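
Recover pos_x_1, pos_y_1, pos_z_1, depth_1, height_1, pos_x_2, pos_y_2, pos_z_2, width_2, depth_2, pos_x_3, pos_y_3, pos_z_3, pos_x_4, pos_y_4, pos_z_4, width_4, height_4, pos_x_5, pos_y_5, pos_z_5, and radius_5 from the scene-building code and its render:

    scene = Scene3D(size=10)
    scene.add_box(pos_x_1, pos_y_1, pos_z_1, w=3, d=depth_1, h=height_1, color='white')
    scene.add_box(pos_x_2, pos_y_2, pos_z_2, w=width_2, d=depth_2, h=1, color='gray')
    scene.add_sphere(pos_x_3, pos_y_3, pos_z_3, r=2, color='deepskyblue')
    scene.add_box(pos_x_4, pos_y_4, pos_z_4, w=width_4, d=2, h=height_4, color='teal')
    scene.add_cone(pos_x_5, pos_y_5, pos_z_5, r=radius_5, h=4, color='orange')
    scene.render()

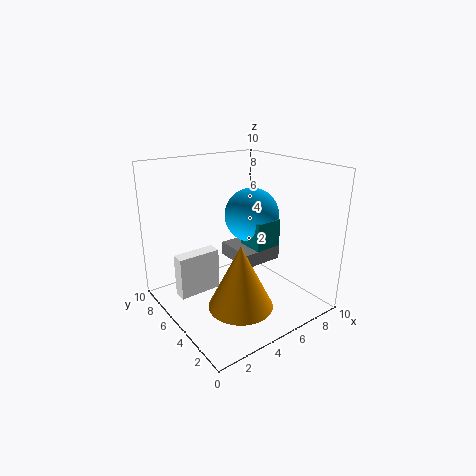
pos_x_1 = 1
pos_y_1 = 6
pos_z_1 = 1
depth_1 = 1
height_1 = 3
pos_x_2 = 5
pos_y_2 = 4
pos_z_2 = 3
width_2 = 3
depth_2 = 3
pos_x_3 = 7
pos_y_3 = 6
pos_z_3 = 6
pos_x_4 = 6
pos_y_4 = 4
pos_z_4 = 4
width_4 = 2
height_4 = 2
pos_x_5 = 3
pos_y_5 = 2
pos_z_5 = 2
radius_5 = 2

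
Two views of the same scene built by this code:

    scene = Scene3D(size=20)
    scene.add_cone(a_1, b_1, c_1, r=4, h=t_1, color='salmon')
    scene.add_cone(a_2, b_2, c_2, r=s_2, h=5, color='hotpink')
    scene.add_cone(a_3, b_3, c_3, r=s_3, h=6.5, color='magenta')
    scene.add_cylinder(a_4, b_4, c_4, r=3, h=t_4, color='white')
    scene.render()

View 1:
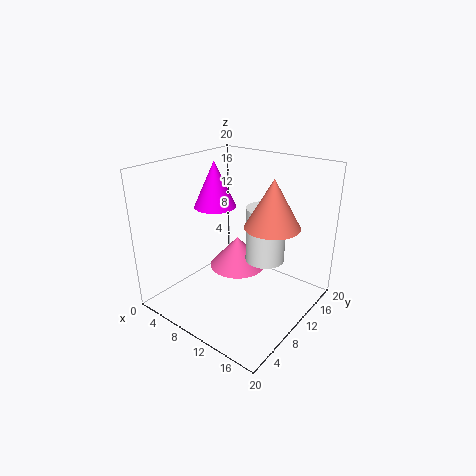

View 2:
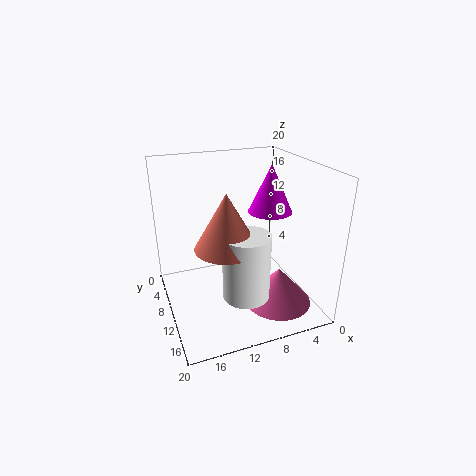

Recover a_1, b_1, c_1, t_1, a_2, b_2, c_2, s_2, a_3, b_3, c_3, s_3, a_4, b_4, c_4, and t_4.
a_1 = 13, b_1 = 14, c_1 = 11, t_1 = 7, a_2 = 6, b_2 = 15, c_2 = 2, s_2 = 4.5, a_3 = 5.5, b_3 = 10.5, c_3 = 13.5, s_3 = 3, a_4 = 11, b_4 = 15.5, c_4 = 4.5, t_4 = 8.5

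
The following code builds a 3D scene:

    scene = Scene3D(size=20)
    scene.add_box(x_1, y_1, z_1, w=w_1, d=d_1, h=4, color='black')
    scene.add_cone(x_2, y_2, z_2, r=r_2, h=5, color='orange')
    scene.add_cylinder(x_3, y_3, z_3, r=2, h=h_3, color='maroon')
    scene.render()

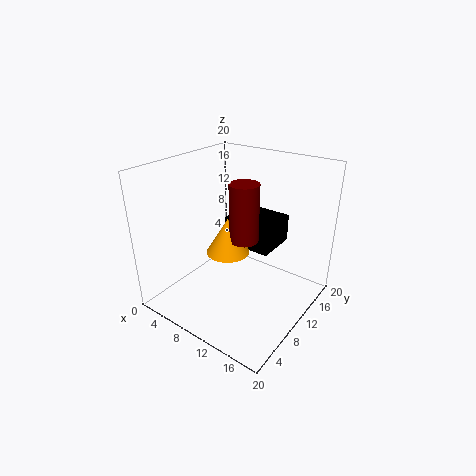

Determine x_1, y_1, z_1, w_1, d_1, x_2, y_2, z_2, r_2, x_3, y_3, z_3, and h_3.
x_1 = 7
y_1 = 11
z_1 = 8
w_1 = 7
d_1 = 6
x_2 = 9
y_2 = 9
z_2 = 8
r_2 = 3
x_3 = 11
y_3 = 10
z_3 = 10
h_3 = 8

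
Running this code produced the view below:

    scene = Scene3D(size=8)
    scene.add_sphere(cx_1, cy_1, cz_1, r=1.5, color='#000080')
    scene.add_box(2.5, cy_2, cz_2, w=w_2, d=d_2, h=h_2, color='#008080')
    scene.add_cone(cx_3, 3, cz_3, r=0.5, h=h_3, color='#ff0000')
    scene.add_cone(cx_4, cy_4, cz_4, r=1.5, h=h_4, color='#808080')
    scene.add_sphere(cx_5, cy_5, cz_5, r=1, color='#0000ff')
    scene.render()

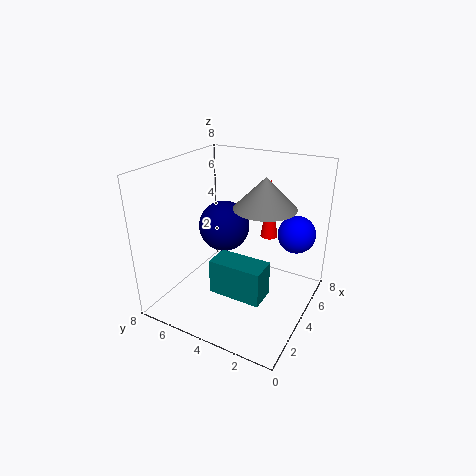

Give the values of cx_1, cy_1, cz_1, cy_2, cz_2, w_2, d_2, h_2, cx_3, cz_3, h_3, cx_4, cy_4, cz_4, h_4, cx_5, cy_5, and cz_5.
cx_1 = 5
cy_1 = 5.5
cz_1 = 4
cy_2 = 2
cz_2 = 1
w_2 = 1.5
d_2 = 3
h_2 = 2
cx_3 = 6
cz_3 = 3.5
h_3 = 3.5
cx_4 = 3
cy_4 = 2
cz_4 = 6.5
h_4 = 1.5
cx_5 = 5
cy_5 = 1
cz_5 = 4.5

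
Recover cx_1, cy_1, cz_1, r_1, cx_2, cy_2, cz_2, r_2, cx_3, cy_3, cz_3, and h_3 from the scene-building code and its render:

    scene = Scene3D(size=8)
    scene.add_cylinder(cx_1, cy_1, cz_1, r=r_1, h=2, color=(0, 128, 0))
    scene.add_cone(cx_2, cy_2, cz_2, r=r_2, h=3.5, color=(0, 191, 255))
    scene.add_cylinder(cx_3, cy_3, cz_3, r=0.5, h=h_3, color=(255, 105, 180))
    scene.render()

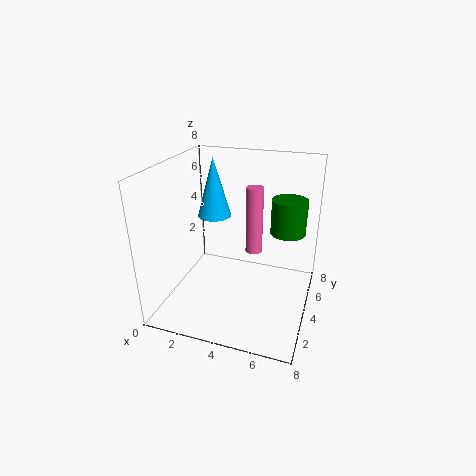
cx_1 = 6.5
cy_1 = 5.5
cz_1 = 4
r_1 = 1
cx_2 = 2
cy_2 = 5.5
cz_2 = 4.5
r_2 = 1
cx_3 = 4.5
cy_3 = 5.5
cz_3 = 2.5
h_3 = 4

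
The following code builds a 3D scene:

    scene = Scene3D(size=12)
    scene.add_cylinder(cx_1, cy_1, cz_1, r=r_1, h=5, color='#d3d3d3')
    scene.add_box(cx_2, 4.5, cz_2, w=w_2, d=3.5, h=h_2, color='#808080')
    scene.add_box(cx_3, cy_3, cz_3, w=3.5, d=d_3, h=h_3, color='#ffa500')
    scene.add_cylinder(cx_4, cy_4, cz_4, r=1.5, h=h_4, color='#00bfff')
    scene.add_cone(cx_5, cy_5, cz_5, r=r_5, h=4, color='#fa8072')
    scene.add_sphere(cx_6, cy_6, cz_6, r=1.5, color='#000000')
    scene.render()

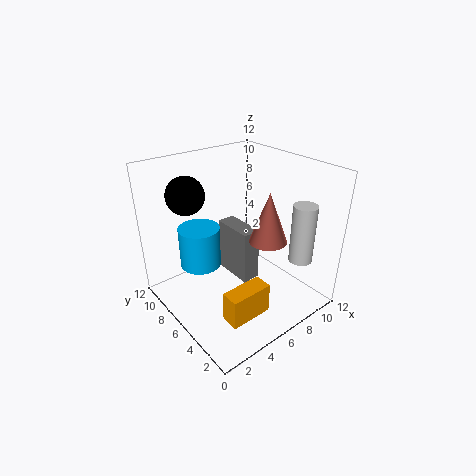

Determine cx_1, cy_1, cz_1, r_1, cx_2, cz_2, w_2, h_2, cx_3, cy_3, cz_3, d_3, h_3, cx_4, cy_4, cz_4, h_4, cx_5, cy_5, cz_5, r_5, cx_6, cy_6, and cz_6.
cx_1 = 10, cy_1 = 2.5, cz_1 = 4, r_1 = 1, cx_2 = 5.5, cz_2 = 2.5, w_2 = 1.5, h_2 = 4.5, cx_3 = 2.5, cy_3 = 2, cz_3 = 1, d_3 = 1.5, h_3 = 2.5, cx_4 = 2, cy_4 = 5.5, cz_4 = 5.5, h_4 = 3, cx_5 = 7, cy_5 = 3.5, cz_5 = 6.5, r_5 = 1.5, cx_6 = 2.5, cy_6 = 8, cz_6 = 10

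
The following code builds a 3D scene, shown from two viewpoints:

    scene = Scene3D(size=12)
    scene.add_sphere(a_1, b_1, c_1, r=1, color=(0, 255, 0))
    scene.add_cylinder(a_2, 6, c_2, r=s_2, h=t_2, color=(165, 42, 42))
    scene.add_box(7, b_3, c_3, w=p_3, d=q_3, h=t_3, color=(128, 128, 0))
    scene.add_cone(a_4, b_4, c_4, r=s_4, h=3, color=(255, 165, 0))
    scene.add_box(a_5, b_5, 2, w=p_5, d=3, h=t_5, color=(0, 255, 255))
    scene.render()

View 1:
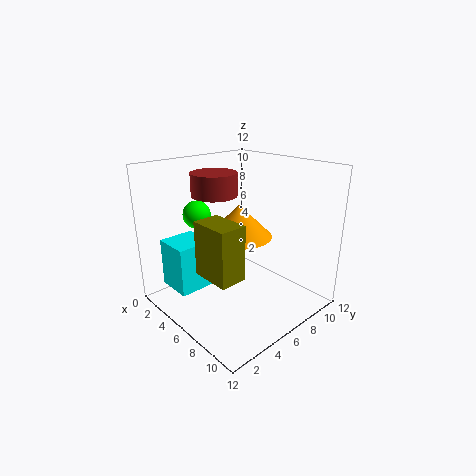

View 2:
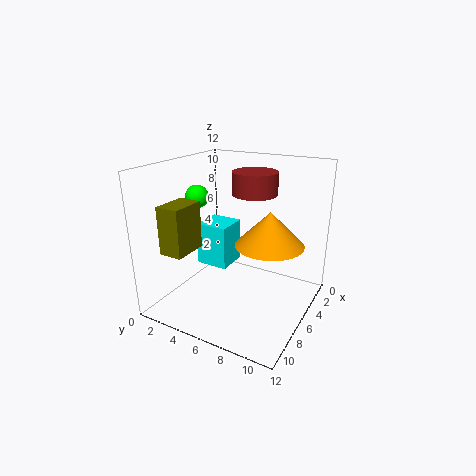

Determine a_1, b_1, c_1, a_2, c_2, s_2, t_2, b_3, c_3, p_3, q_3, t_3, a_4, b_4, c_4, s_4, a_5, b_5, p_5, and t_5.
a_1 = 6
b_1 = 2
c_1 = 9
a_2 = 3
c_2 = 9
s_2 = 2
t_2 = 2
b_3 = 1
c_3 = 5
p_3 = 3
q_3 = 2
t_3 = 4
a_4 = 4
b_4 = 8
c_4 = 5
s_4 = 3
a_5 = 2
b_5 = 1
p_5 = 3
t_5 = 4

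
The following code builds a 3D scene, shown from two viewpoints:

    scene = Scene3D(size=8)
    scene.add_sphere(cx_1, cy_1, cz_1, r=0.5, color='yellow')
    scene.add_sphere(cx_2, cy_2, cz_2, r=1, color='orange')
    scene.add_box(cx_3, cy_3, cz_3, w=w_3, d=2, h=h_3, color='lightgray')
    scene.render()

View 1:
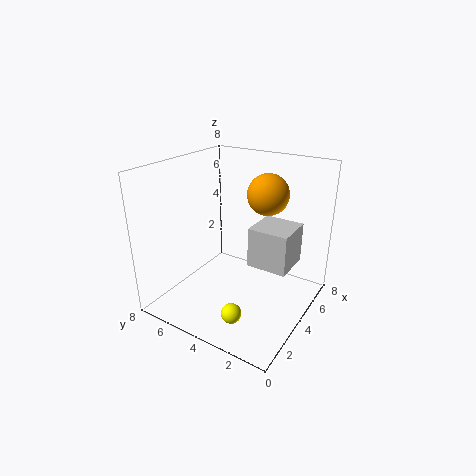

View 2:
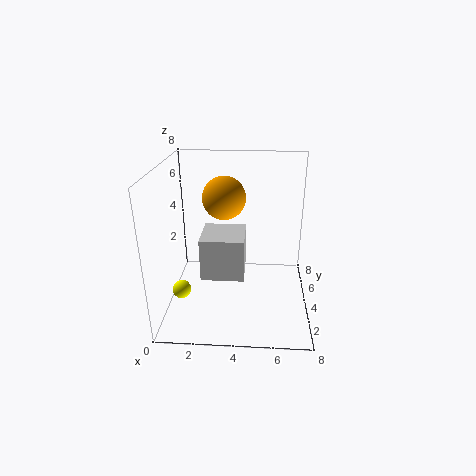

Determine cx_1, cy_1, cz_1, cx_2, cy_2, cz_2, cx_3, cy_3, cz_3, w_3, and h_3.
cx_1 = 1; cy_1 = 2.5; cz_1 = 1.5; cx_2 = 3.5; cy_2 = 2; cz_2 = 7; cx_3 = 2.5; cy_3 = 0.5; cz_3 = 3.5; w_3 = 2; h_3 = 2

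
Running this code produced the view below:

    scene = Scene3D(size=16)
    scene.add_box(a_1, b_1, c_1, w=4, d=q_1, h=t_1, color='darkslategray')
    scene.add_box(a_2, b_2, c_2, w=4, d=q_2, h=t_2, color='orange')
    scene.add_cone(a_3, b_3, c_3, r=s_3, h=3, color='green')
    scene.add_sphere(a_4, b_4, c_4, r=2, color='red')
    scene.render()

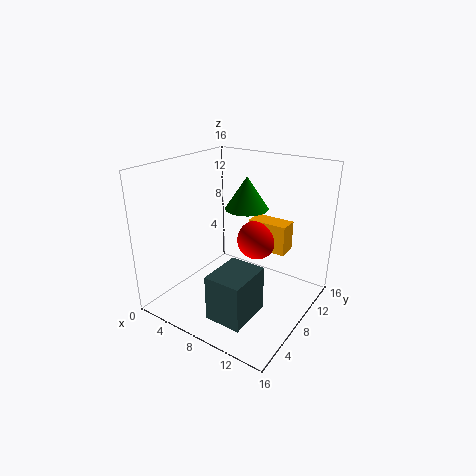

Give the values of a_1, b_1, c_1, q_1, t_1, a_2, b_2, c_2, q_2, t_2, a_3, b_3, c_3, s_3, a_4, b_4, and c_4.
a_1 = 8; b_1 = 2; c_1 = 1; q_1 = 5; t_1 = 5; a_2 = 10; b_2 = 7; c_2 = 8; q_2 = 2; t_2 = 3; a_3 = 11; b_3 = 5; c_3 = 13; s_3 = 2; a_4 = 11; b_4 = 7; c_4 = 9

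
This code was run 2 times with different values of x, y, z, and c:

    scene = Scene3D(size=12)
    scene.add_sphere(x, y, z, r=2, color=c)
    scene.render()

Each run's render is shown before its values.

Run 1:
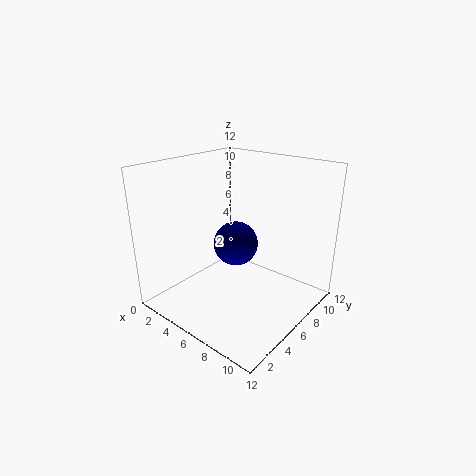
x = 4.5
y = 7.5
z = 4.5
c = 'navy'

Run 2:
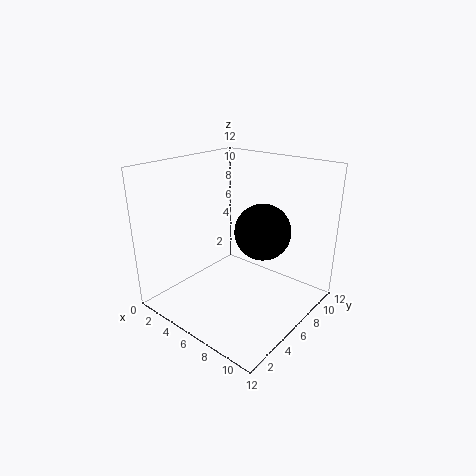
x = 9.5
y = 4.5
z = 8
c = 'black'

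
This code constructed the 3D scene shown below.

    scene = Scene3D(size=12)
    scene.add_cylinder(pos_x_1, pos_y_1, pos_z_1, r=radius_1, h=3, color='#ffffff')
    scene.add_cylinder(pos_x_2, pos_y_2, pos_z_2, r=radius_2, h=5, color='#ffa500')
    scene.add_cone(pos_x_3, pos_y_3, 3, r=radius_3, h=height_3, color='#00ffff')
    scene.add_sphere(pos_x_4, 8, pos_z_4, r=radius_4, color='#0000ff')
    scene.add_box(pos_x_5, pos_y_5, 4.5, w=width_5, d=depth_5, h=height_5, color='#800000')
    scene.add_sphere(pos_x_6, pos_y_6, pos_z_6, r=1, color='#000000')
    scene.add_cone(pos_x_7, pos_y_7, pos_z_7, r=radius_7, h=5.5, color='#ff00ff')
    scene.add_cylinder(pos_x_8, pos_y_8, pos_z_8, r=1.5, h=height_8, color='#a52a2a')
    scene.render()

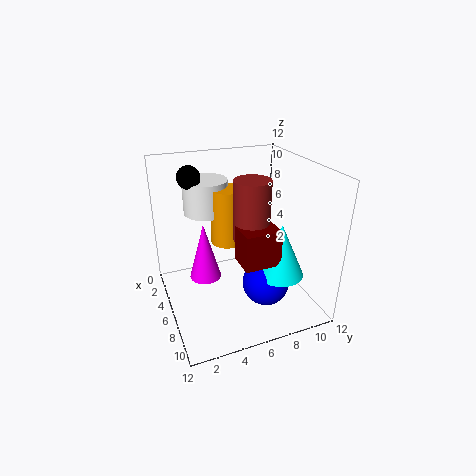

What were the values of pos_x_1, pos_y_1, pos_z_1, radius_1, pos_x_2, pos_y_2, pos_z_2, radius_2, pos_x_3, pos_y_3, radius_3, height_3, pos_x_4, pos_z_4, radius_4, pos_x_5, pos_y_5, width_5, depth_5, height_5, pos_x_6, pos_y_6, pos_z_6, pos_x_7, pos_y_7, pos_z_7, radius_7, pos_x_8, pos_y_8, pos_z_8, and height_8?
pos_x_1 = 2, pos_y_1 = 4.5, pos_z_1 = 7, radius_1 = 2, pos_x_2 = 3.5, pos_y_2 = 6, pos_z_2 = 4.5, radius_2 = 1.5, pos_x_3 = 8, pos_y_3 = 9, radius_3 = 2, height_3 = 4.5, pos_x_4 = 7.5, pos_z_4 = 2, radius_4 = 2, pos_x_5 = 6.5, pos_y_5 = 5.5, width_5 = 2.5, depth_5 = 3, height_5 = 3, pos_x_6 = 2.5, pos_y_6 = 3, pos_z_6 = 10.5, pos_x_7 = 2.5, pos_y_7 = 4, pos_z_7 = 0.5, radius_7 = 1.5, pos_x_8 = 6.5, pos_y_8 = 7, pos_z_8 = 6, height_8 = 5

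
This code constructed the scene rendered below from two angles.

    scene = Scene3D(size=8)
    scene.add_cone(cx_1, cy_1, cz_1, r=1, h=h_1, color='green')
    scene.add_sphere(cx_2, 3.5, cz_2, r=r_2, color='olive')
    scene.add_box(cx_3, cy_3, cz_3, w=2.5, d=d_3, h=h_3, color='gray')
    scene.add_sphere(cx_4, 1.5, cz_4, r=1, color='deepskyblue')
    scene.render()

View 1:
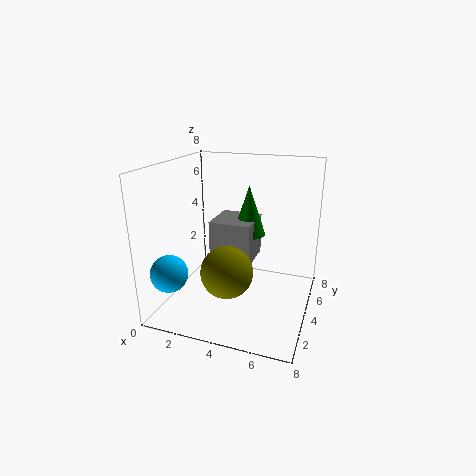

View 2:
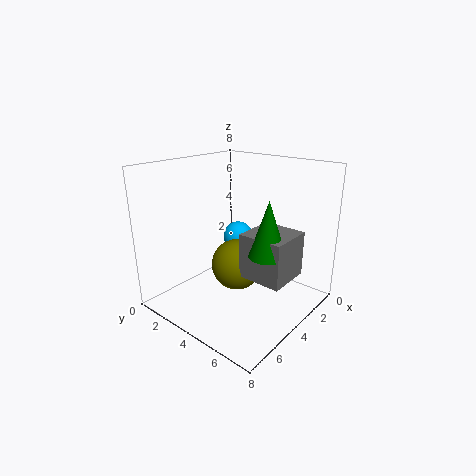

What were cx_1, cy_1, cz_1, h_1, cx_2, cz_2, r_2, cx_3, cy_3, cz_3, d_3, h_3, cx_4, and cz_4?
cx_1 = 4; cy_1 = 6; cz_1 = 3.5; h_1 = 3; cx_2 = 3.5; cz_2 = 2; r_2 = 1.5; cx_3 = 2; cy_3 = 4.5; cz_3 = 2; d_3 = 2.5; h_3 = 2.5; cx_4 = 1; cz_4 = 2.5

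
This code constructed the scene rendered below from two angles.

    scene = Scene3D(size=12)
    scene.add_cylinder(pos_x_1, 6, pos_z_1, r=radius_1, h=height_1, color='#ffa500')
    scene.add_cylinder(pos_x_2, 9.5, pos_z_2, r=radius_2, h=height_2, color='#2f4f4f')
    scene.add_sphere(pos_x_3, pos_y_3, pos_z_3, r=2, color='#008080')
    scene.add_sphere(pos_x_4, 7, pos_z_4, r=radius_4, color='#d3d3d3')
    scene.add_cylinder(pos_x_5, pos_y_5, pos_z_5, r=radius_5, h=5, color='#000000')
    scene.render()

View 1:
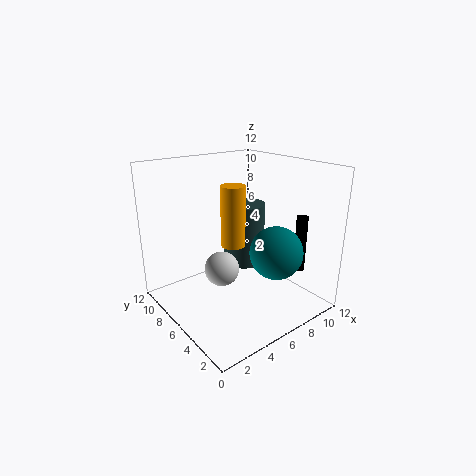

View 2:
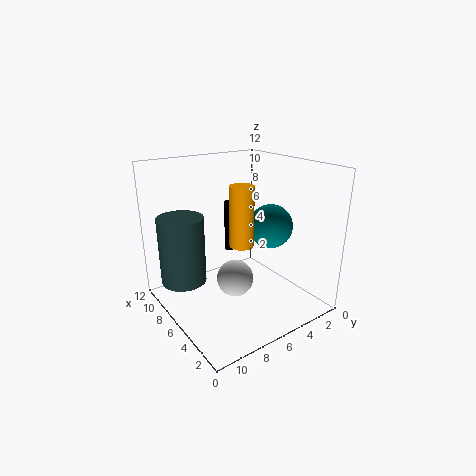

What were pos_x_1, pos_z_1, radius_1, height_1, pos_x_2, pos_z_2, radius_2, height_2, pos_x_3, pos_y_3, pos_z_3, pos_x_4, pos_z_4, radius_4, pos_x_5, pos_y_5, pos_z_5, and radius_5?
pos_x_1 = 5.5; pos_z_1 = 5.5; radius_1 = 1; height_1 = 5; pos_x_2 = 9.5; pos_z_2 = 1.5; radius_2 = 2; height_2 = 6; pos_x_3 = 6.5; pos_y_3 = 2; pos_z_3 = 6; pos_x_4 = 5; pos_z_4 = 3; radius_4 = 1.5; pos_x_5 = 11; pos_y_5 = 3.5; pos_z_5 = 2.5; radius_5 = 0.5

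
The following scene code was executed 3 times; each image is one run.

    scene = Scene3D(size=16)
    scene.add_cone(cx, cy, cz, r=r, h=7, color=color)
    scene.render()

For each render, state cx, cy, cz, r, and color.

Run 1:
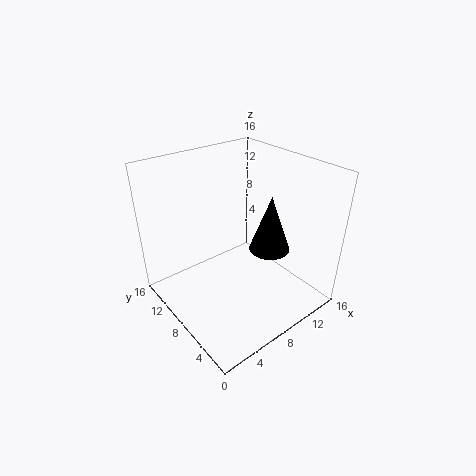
cx = 13, cy = 8, cz = 4.5, r = 2.5, color = 'black'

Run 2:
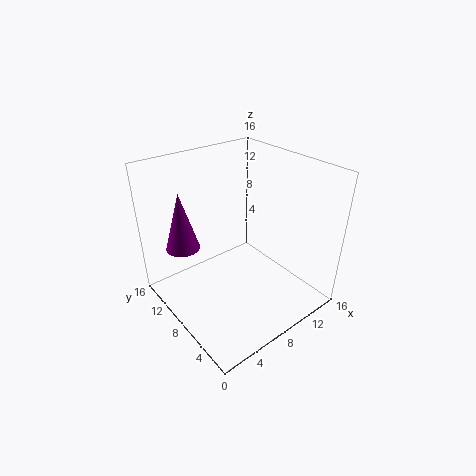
cx = 4, cy = 13.5, cz = 5.5, r = 2, color = 'purple'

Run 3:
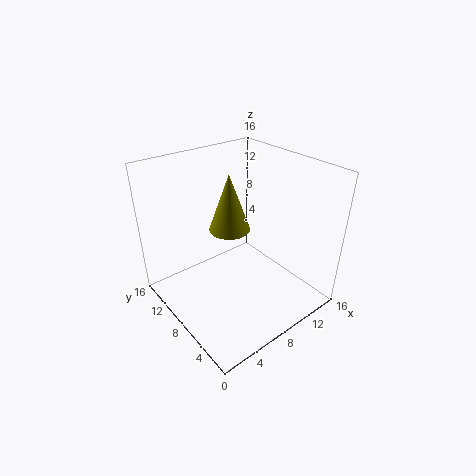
cx = 9.5, cy = 11.5, cz = 7, r = 2.5, color = 'olive'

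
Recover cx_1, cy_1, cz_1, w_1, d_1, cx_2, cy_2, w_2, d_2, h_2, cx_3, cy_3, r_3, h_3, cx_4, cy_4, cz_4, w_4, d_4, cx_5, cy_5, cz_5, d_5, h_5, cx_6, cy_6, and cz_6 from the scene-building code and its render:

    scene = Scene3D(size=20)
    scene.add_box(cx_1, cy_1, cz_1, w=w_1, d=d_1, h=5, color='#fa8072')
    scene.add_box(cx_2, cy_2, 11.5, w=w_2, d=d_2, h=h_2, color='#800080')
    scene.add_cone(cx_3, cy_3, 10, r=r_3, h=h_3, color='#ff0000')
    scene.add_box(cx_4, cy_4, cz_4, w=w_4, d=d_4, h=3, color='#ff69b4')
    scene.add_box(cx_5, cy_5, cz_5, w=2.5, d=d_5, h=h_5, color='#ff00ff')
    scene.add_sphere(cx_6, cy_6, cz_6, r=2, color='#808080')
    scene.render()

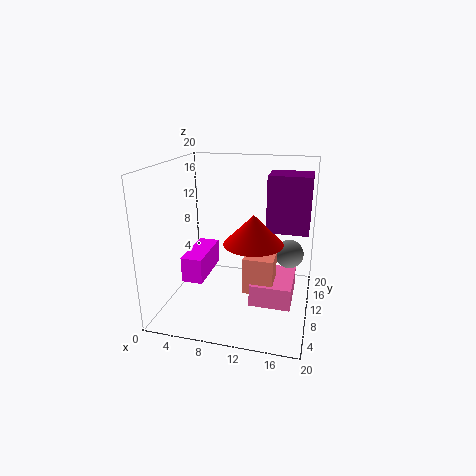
cx_1 = 11.5, cy_1 = 6.5, cz_1 = 3.5, w_1 = 4, d_1 = 3.5, cx_2 = 14, cy_2 = 9, w_2 = 5.5, d_2 = 4.5, h_2 = 7.5, cx_3 = 12.5, cy_3 = 8.5, r_3 = 4, h_3 = 4, cx_4 = 12.5, cy_4 = 6, cz_4 = 2, w_4 = 5.5, d_4 = 7, cx_5 = 5.5, cy_5 = 1, cz_5 = 7.5, d_5 = 6.5, h_5 = 3, cx_6 = 17, cy_6 = 12, cz_6 = 7.5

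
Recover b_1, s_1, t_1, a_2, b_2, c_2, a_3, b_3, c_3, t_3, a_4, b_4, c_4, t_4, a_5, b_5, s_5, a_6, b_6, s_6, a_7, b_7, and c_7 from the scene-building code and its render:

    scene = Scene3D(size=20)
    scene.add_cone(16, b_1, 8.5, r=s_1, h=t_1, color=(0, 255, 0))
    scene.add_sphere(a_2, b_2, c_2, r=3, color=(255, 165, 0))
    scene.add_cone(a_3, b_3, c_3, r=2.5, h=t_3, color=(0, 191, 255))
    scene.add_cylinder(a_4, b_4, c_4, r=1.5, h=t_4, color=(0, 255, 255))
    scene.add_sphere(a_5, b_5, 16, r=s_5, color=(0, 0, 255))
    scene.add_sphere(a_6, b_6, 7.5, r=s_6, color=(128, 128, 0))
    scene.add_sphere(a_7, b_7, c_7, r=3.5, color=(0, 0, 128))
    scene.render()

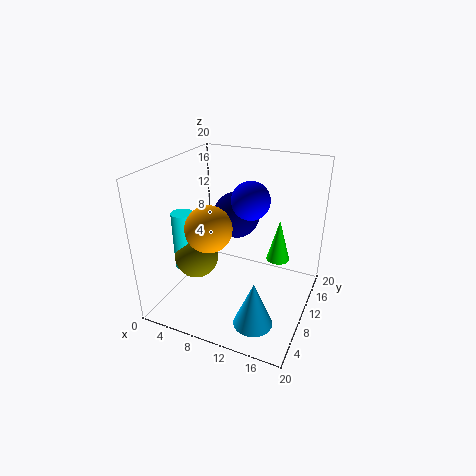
b_1 = 9.5, s_1 = 1.5, t_1 = 5.5, a_2 = 8, b_2 = 5.5, c_2 = 13, a_3 = 15, b_3 = 3.5, c_3 = 2, t_3 = 6, a_4 = 3.5, b_4 = 6.5, c_4 = 6, t_4 = 8, a_5 = 12, b_5 = 9.5, s_5 = 2.5, a_6 = 5, b_6 = 7, s_6 = 3, a_7 = 7.5, b_7 = 15, c_7 = 11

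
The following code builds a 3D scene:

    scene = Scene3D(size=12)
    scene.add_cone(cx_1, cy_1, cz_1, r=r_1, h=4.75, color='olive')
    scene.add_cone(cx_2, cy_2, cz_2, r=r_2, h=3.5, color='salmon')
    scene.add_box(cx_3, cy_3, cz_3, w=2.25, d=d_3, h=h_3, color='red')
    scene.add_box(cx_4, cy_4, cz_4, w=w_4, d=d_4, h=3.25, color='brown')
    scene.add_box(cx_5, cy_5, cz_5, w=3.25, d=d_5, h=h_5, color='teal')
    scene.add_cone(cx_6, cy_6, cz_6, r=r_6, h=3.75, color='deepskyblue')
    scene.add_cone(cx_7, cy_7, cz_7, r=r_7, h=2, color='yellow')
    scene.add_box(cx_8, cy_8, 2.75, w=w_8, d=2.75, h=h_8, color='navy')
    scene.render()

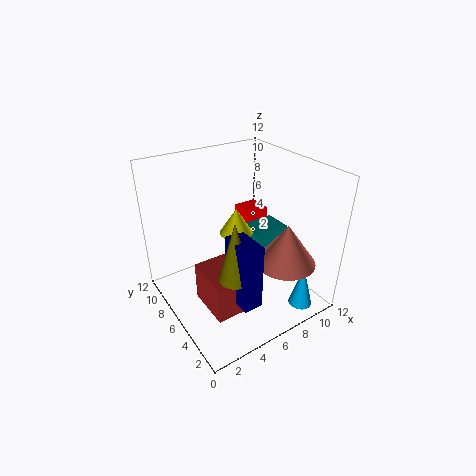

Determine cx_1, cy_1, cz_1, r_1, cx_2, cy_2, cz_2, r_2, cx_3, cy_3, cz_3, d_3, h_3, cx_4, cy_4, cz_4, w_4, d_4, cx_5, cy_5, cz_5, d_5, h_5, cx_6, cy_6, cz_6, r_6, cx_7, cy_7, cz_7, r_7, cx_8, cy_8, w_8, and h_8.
cx_1 = 3.75; cy_1 = 3; cz_1 = 4.75; r_1 = 1.25; cx_2 = 9; cy_2 = 3.25; cz_2 = 4; r_2 = 2.5; cx_3 = 9; cy_3 = 8.75; cz_3 = 3; d_3 = 2.25; h_3 = 3.25; cx_4 = 2; cy_4 = 2.5; cz_4 = 1.5; w_4 = 3.25; d_4 = 3.75; cx_5 = 7.5; cy_5 = 5.25; cz_5 = 3; d_5 = 2.5; h_5 = 3; cx_6 = 9.75; cy_6 = 1.75; cz_6 = 0.25; r_6 = 1; cx_7 = 5; cy_7 = 4.75; cz_7 = 7.5; r_7 = 1.25; cx_8 = 3.5; cy_8 = 1.25; w_8 = 1.5; h_8 = 5.25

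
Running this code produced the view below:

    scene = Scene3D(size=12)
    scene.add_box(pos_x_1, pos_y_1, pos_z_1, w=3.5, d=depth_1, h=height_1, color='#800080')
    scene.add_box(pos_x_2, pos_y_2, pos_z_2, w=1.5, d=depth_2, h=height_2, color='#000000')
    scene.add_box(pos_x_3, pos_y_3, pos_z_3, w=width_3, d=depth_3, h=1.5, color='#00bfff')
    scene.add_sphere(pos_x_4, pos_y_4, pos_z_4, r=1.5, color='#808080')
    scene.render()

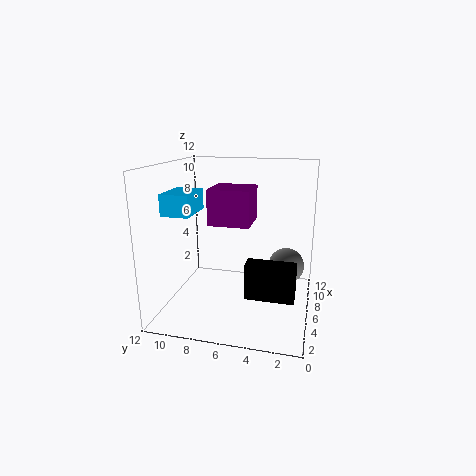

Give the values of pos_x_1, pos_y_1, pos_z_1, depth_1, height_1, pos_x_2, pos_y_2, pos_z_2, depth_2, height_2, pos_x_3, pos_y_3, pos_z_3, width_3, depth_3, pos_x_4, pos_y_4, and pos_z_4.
pos_x_1 = 5.5
pos_y_1 = 5
pos_z_1 = 7
depth_1 = 3.5
height_1 = 3
pos_x_2 = 4
pos_y_2 = 1
pos_z_2 = 1.5
depth_2 = 4
height_2 = 3
pos_x_3 = 0.5
pos_y_3 = 8
pos_z_3 = 9
width_3 = 3
depth_3 = 2
pos_x_4 = 7
pos_y_4 = 2
pos_z_4 = 3.5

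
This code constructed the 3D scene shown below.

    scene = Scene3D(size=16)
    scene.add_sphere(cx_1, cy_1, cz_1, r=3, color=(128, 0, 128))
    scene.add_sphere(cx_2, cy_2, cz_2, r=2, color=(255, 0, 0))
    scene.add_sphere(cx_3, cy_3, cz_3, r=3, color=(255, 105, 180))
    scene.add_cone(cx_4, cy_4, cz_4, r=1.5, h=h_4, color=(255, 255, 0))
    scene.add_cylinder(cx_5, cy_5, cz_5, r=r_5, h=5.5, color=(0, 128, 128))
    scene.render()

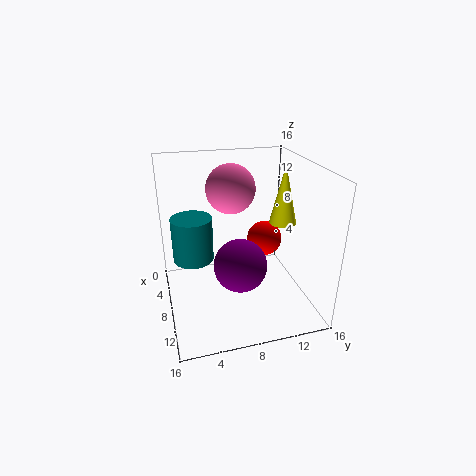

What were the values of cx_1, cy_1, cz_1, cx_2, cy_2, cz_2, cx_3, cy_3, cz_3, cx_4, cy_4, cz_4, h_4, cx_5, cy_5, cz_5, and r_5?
cx_1 = 9, cy_1 = 8, cz_1 = 5, cx_2 = 7, cy_2 = 11.5, cz_2 = 7, cx_3 = 3, cy_3 = 8.5, cz_3 = 12, cx_4 = 8.5, cy_4 = 13, cz_4 = 9.5, h_4 = 6.5, cx_5 = 3.5, cy_5 = 3.5, cz_5 = 3.5, r_5 = 2.5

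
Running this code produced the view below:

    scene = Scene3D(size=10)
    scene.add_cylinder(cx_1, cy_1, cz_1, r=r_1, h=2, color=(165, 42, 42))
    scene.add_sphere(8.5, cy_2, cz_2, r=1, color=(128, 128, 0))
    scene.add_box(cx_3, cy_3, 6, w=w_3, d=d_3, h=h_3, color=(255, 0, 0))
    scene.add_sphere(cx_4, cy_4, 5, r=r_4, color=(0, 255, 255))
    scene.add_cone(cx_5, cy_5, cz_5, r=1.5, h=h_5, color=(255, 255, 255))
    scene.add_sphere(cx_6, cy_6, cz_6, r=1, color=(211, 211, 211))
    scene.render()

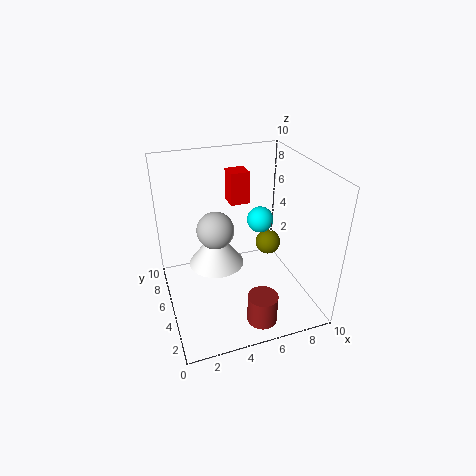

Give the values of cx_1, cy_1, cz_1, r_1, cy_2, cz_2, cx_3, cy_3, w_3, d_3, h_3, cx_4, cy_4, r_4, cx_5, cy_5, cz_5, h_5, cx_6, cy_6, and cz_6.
cx_1 = 5.5, cy_1 = 1.5, cz_1 = 0.5, r_1 = 1, cy_2 = 7.5, cz_2 = 2.5, cx_3 = 5.5, cy_3 = 8, w_3 = 1.5, d_3 = 1.5, h_3 = 2.5, cx_4 = 7.5, cy_4 = 7, r_4 = 1, cx_5 = 2.5, cy_5 = 1.5, cz_5 = 6, h_5 = 2, cx_6 = 2.5, cy_6 = 1.5, cz_6 = 8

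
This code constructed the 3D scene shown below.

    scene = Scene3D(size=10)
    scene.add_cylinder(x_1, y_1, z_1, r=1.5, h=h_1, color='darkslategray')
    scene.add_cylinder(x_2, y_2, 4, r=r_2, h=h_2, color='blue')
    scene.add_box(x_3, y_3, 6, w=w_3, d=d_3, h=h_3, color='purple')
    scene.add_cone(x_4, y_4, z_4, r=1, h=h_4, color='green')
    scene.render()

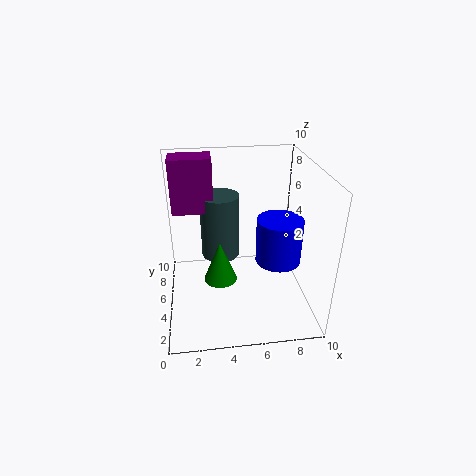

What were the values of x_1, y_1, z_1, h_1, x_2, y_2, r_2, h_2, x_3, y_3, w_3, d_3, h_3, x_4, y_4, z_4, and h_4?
x_1 = 4, y_1 = 8, z_1 = 2, h_1 = 5, x_2 = 7.5, y_2 = 3.5, r_2 = 1.5, h_2 = 3, x_3 = 0.5, y_3 = 7, w_3 = 3, d_3 = 2, h_3 = 4, x_4 = 3.5, y_4 = 2, z_4 = 4, h_4 = 2.5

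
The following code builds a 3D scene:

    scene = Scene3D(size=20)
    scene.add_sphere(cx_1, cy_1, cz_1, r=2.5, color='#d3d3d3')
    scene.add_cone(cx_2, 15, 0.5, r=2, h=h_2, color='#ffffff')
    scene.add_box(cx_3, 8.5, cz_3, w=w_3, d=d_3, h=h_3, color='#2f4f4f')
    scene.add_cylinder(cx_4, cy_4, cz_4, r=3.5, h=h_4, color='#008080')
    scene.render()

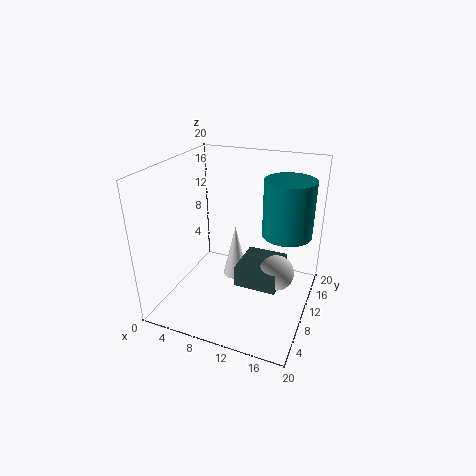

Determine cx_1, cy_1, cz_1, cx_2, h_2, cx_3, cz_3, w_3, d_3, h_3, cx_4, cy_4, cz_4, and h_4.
cx_1 = 15.5; cy_1 = 11; cz_1 = 5; cx_2 = 7.5; h_2 = 8.5; cx_3 = 10; cz_3 = 3; w_3 = 6; d_3 = 6.5; h_3 = 3; cx_4 = 16; cy_4 = 13.5; cz_4 = 10; h_4 = 8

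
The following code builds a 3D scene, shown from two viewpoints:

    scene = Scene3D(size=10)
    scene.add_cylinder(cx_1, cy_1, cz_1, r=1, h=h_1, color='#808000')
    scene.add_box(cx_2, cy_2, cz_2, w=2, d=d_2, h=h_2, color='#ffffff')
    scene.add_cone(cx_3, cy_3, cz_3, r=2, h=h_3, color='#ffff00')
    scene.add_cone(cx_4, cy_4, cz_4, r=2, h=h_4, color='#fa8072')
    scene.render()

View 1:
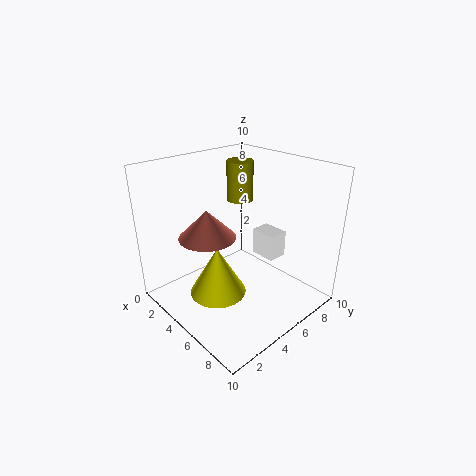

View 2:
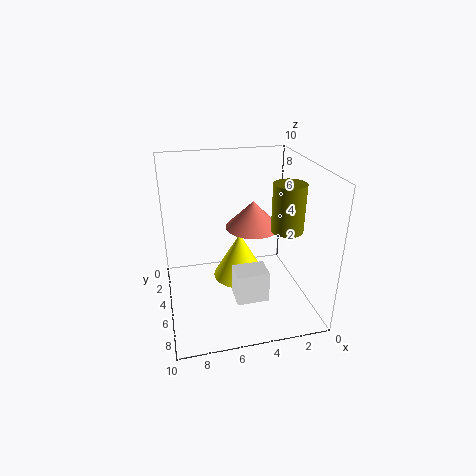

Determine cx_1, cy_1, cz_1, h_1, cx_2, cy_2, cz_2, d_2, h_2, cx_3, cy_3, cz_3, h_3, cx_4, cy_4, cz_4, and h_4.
cx_1 = 2.5; cy_1 = 7.5; cz_1 = 6.5; h_1 = 3; cx_2 = 4; cy_2 = 7.5; cz_2 = 2.5; d_2 = 1.5; h_2 = 2; cx_3 = 4.5; cy_3 = 3.5; cz_3 = 1; h_3 = 3.5; cx_4 = 3.5; cy_4 = 3.5; cz_4 = 5; h_4 = 2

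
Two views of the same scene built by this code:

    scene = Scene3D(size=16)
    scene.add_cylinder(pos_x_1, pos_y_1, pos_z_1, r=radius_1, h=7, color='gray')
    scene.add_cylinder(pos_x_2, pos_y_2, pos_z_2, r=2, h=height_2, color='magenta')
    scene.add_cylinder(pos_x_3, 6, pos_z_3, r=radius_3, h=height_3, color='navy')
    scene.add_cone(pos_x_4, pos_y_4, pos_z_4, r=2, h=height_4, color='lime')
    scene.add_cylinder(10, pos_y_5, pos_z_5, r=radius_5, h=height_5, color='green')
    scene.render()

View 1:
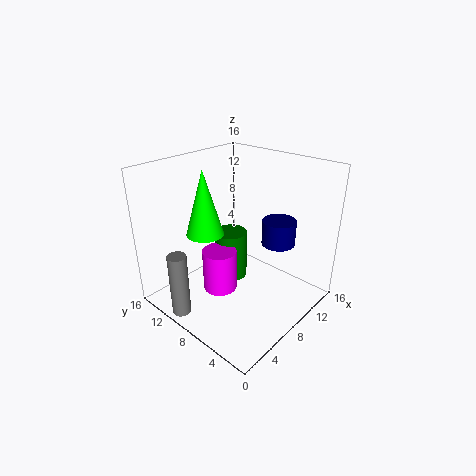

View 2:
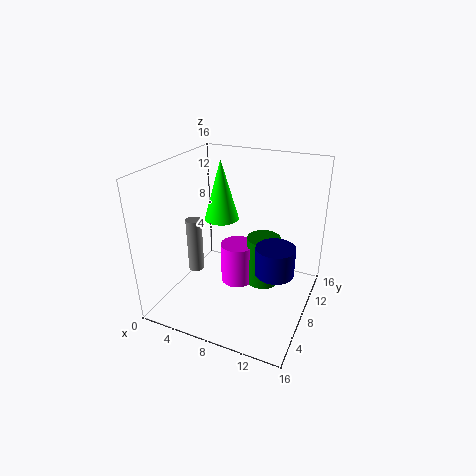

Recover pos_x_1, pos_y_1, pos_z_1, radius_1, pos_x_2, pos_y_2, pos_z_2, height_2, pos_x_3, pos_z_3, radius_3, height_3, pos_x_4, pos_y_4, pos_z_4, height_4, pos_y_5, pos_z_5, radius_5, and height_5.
pos_x_1 = 1; pos_y_1 = 10; pos_z_1 = 1; radius_1 = 1; pos_x_2 = 7; pos_y_2 = 10; pos_z_2 = 1; height_2 = 5; pos_x_3 = 13; pos_z_3 = 6; radius_3 = 2; height_3 = 3; pos_x_4 = 5; pos_y_4 = 10; pos_z_4 = 9; height_4 = 7; pos_y_5 = 11; pos_z_5 = 1; radius_5 = 2; height_5 = 6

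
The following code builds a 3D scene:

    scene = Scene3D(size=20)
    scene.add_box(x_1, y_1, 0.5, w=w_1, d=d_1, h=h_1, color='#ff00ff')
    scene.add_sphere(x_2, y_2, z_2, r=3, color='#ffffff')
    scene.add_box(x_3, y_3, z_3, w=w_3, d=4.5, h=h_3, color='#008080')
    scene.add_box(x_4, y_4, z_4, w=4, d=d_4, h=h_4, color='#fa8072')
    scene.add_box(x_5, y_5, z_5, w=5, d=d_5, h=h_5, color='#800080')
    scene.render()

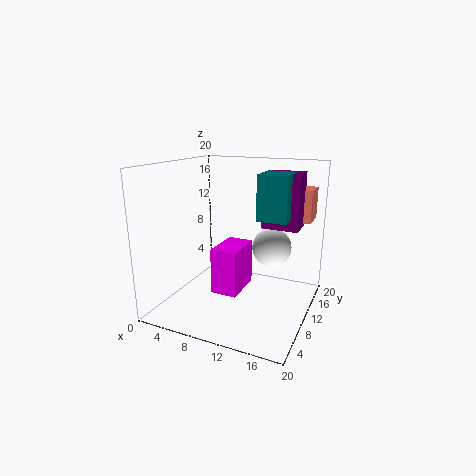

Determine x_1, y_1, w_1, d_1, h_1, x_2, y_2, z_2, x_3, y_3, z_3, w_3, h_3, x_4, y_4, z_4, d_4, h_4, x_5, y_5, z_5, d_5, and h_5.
x_1 = 5.5, y_1 = 10, w_1 = 4, d_1 = 6.5, h_1 = 7, x_2 = 13, y_2 = 16, z_2 = 7, x_3 = 13, y_3 = 9, z_3 = 13, w_3 = 4, h_3 = 6, x_4 = 15, y_4 = 14, z_4 = 12, d_4 = 4, h_4 = 4.5, x_5 = 13, y_5 = 11, z_5 = 11.5, d_5 = 3.5, h_5 = 7.5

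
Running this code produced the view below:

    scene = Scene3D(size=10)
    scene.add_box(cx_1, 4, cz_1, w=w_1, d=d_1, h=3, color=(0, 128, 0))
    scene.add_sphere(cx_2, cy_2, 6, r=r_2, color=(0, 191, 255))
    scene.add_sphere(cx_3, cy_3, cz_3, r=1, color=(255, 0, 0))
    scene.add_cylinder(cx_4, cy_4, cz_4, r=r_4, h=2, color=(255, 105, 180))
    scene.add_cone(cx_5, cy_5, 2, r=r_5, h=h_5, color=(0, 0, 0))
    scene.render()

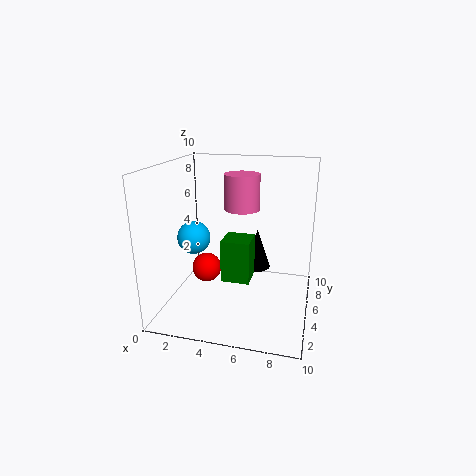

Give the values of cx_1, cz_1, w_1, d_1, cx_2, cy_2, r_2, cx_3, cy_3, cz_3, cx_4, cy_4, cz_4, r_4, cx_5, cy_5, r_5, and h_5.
cx_1 = 4, cz_1 = 2, w_1 = 2, d_1 = 2, cx_2 = 3, cy_2 = 2, r_2 = 1, cx_3 = 3, cy_3 = 4, cz_3 = 3, cx_4 = 6, cy_4 = 2, cz_4 = 8, r_4 = 1, cx_5 = 6, cy_5 = 7, r_5 = 1, h_5 = 3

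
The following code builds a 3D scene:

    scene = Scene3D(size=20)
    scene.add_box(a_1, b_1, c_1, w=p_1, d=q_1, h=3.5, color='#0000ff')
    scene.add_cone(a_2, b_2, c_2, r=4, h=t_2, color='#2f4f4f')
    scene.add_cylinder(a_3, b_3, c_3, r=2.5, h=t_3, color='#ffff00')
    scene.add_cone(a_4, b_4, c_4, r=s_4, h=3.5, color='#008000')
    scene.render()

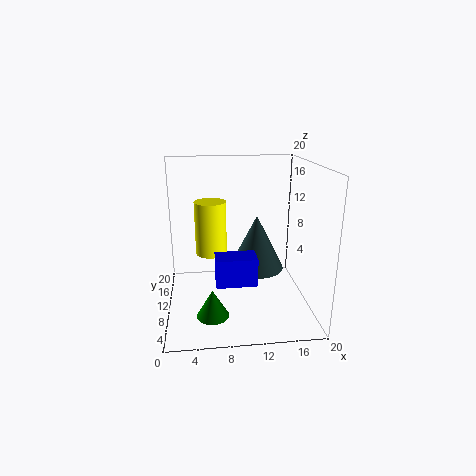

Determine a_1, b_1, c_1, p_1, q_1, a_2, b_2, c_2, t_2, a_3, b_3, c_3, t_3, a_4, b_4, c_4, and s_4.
a_1 = 6.5; b_1 = 2.5; c_1 = 6.5; p_1 = 5; q_1 = 3; a_2 = 13; b_2 = 12; c_2 = 4.5; t_2 = 8; a_3 = 6.5; b_3 = 17; c_3 = 5; t_3 = 8.5; a_4 = 6; b_4 = 3; c_4 = 2.5; s_4 = 2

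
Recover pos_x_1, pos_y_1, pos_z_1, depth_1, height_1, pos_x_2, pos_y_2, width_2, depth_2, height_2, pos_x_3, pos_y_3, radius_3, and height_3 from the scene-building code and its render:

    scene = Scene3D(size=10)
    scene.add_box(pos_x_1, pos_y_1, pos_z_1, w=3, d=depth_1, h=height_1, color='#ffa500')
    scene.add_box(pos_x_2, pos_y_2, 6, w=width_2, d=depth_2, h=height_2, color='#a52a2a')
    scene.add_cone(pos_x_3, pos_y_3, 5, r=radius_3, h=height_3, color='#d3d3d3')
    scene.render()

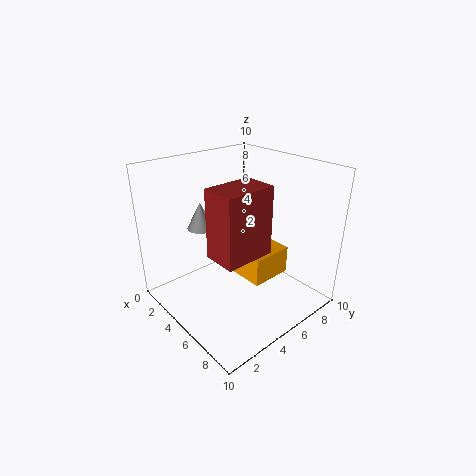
pos_x_1 = 4; pos_y_1 = 5; pos_z_1 = 2; depth_1 = 3; height_1 = 2; pos_x_2 = 7; pos_y_2 = 1; width_2 = 2; depth_2 = 3; height_2 = 4; pos_x_3 = 2; pos_y_3 = 4; radius_3 = 1; height_3 = 2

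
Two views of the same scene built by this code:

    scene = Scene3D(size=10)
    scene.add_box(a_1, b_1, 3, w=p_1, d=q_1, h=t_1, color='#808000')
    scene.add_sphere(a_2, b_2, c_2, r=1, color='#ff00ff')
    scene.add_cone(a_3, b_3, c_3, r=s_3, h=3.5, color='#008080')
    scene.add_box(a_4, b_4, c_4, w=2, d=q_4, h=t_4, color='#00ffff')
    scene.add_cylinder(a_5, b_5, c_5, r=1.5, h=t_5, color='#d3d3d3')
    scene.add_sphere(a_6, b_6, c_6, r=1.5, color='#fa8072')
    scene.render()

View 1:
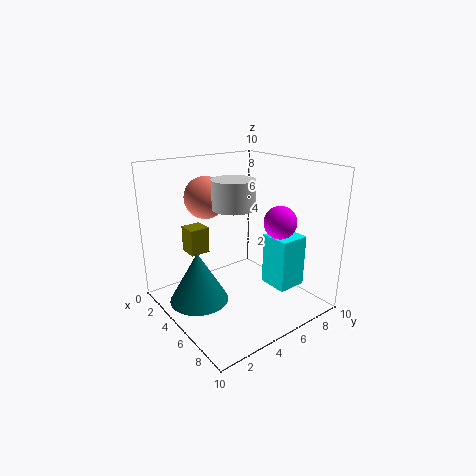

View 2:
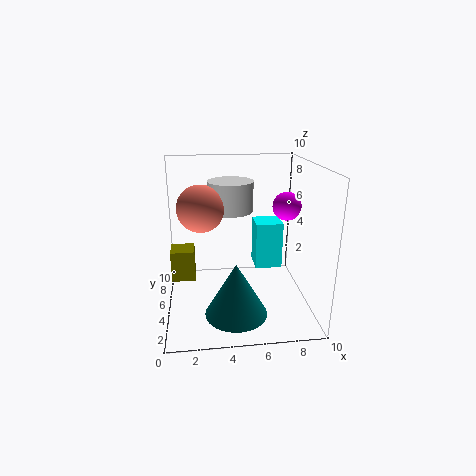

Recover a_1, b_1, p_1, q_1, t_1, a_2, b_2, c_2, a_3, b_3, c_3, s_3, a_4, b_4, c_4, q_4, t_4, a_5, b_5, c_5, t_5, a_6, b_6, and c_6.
a_1 = 0.5; b_1 = 3; p_1 = 1.5; q_1 = 1.5; t_1 = 2; a_2 = 8.5; b_2 = 5.5; c_2 = 7; a_3 = 4.5; b_3 = 2; c_3 = 1; s_3 = 2; a_4 = 6.5; b_4 = 6; c_4 = 2; q_4 = 2; t_4 = 3.5; a_5 = 4.5; b_5 = 5; c_5 = 7; t_5 = 2; a_6 = 2.5; b_6 = 4; c_6 = 7.5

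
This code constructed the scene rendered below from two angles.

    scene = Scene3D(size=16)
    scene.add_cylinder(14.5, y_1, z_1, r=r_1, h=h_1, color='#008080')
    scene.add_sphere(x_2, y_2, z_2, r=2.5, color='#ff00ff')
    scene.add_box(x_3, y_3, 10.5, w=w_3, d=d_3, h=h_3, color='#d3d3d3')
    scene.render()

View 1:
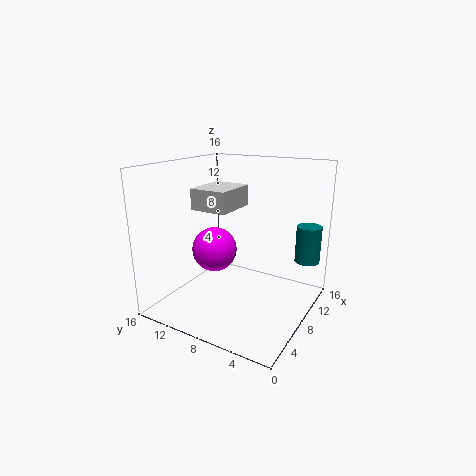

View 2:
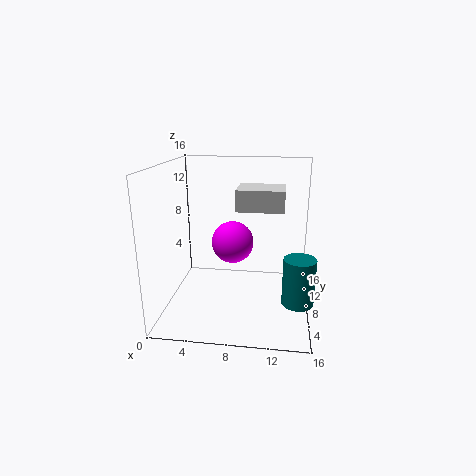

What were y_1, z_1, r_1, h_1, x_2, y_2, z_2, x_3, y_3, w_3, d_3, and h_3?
y_1 = 2, z_1 = 4, r_1 = 1.5, h_1 = 4.5, x_2 = 7, y_2 = 10.5, z_2 = 6.5, x_3 = 7.5, y_3 = 9.5, w_3 = 5.5, d_3 = 4.5, h_3 = 2.5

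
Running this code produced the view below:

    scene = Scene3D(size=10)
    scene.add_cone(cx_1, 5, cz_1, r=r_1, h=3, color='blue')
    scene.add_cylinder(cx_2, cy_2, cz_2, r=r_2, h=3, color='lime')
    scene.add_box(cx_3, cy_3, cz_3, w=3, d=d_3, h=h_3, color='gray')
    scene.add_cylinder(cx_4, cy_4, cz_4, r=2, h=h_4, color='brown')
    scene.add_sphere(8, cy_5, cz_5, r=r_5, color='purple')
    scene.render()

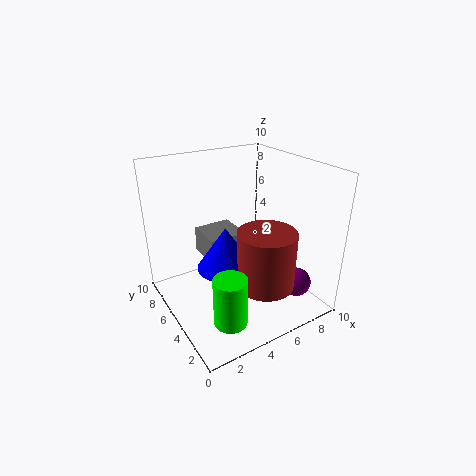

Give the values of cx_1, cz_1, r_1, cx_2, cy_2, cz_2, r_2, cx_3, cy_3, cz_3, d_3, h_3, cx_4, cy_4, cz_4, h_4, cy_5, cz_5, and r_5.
cx_1 = 4, cz_1 = 3, r_1 = 2, cx_2 = 2, cy_2 = 1, cz_2 = 2, r_2 = 1, cx_3 = 4, cy_3 = 7, cz_3 = 2, d_3 = 3, h_3 = 2, cx_4 = 6, cy_4 = 3, cz_4 = 2, h_4 = 4, cy_5 = 2, cz_5 = 2, r_5 = 1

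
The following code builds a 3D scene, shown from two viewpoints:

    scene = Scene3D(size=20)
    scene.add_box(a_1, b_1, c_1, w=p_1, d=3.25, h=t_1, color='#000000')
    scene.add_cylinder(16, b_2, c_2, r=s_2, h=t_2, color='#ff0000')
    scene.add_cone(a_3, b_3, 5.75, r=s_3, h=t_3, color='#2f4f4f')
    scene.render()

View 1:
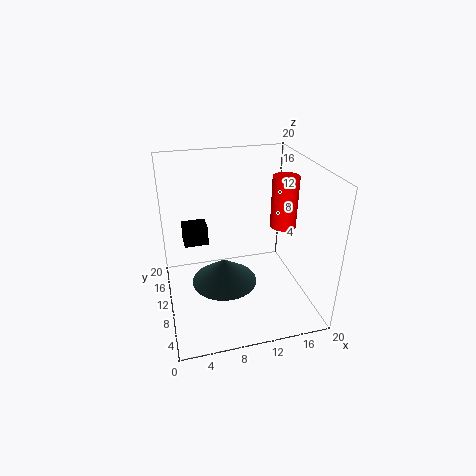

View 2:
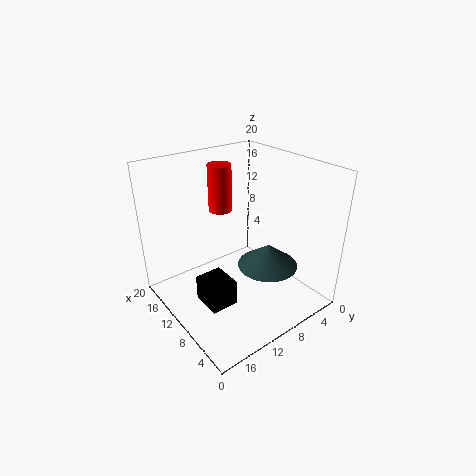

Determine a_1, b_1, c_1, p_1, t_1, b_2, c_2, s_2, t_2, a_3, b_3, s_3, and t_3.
a_1 = 3; b_1 = 15.5; c_1 = 6.25; p_1 = 3.75; t_1 = 3; b_2 = 8.75; c_2 = 11.75; s_2 = 1.75; t_2 = 7; a_3 = 7.25; b_3 = 6.75; s_3 = 4.25; t_3 = 3.25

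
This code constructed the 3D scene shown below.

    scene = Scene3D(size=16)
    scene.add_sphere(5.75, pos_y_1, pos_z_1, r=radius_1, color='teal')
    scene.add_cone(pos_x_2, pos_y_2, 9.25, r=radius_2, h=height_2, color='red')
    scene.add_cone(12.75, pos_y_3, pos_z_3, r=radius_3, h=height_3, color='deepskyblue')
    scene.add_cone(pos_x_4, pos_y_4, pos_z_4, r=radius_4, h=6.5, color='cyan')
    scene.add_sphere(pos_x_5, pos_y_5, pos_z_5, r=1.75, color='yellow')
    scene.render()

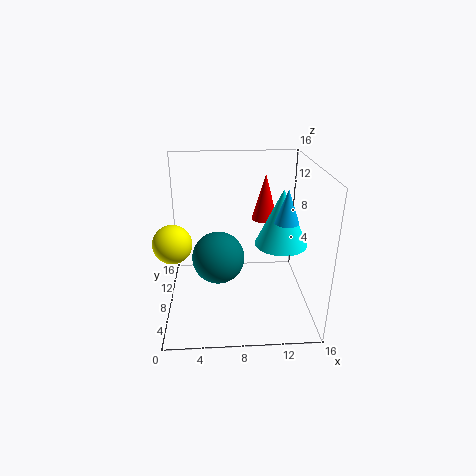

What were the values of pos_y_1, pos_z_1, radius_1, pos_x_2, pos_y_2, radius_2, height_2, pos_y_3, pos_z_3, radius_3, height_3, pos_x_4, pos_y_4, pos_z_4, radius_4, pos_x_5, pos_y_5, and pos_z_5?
pos_y_1 = 11.25, pos_z_1 = 3.75, radius_1 = 3.25, pos_x_2 = 11.25, pos_y_2 = 10.5, radius_2 = 1.5, height_2 = 5.25, pos_y_3 = 5.5, pos_z_3 = 10.75, radius_3 = 1.25, height_3 = 3.5, pos_x_4 = 13, pos_y_4 = 8.75, pos_z_4 = 6.75, radius_4 = 3, pos_x_5 = 1.75, pos_y_5 = 2, pos_z_5 = 10.5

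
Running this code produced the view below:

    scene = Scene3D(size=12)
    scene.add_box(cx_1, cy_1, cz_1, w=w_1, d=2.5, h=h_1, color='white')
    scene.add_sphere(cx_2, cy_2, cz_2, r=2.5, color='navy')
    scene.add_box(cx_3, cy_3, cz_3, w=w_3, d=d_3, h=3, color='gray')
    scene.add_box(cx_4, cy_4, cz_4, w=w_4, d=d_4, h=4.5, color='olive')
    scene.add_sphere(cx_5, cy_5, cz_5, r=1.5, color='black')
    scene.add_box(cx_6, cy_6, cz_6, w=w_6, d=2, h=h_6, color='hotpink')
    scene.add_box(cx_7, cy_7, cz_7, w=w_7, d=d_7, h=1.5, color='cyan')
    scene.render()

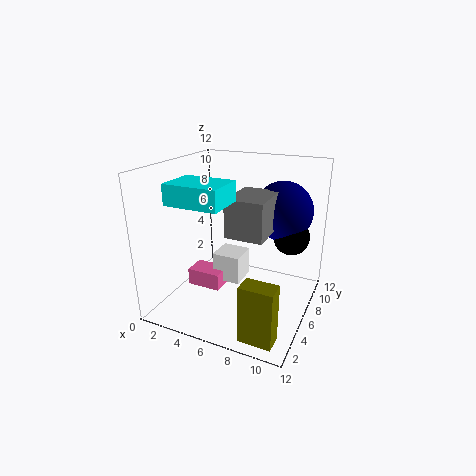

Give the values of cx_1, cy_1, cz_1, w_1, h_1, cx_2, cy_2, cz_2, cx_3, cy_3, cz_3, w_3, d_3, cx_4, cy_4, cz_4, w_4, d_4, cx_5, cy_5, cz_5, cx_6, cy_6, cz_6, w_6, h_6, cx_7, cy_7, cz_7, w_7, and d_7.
cx_1 = 3.5, cy_1 = 6, cz_1 = 1.5, w_1 = 2.5, h_1 = 2.5, cx_2 = 9, cy_2 = 8.5, cz_2 = 8, cx_3 = 6, cy_3 = 3.5, cz_3 = 7, w_3 = 3, d_3 = 4, cx_4 = 8.5, cy_4 = 0.5, cz_4 = 0.5, w_4 = 2.5, d_4 = 1.5, cx_5 = 10, cy_5 = 8, cz_5 = 6, cx_6 = 1.5, cy_6 = 5, cz_6 = 1, w_6 = 3, h_6 = 1.5, cx_7 = 3, cy_7 = 0.5, cz_7 = 10, w_7 = 4, d_7 = 3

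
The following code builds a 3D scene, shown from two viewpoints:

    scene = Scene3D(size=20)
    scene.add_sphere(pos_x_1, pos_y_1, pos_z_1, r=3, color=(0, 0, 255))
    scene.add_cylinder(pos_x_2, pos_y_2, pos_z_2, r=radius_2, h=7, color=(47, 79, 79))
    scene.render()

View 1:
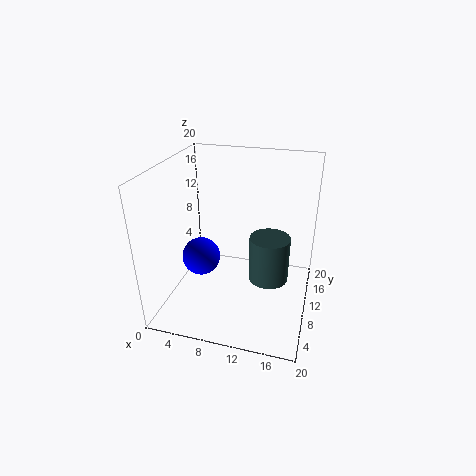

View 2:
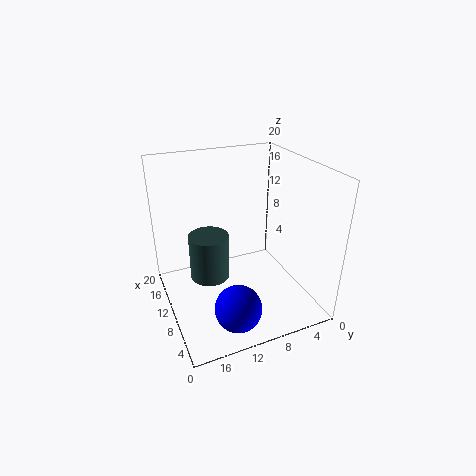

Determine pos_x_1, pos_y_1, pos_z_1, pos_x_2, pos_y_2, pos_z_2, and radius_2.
pos_x_1 = 3, pos_y_1 = 13, pos_z_1 = 4, pos_x_2 = 14, pos_y_2 = 13, pos_z_2 = 2, radius_2 = 3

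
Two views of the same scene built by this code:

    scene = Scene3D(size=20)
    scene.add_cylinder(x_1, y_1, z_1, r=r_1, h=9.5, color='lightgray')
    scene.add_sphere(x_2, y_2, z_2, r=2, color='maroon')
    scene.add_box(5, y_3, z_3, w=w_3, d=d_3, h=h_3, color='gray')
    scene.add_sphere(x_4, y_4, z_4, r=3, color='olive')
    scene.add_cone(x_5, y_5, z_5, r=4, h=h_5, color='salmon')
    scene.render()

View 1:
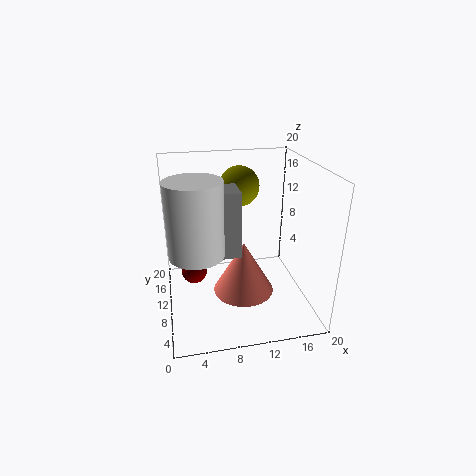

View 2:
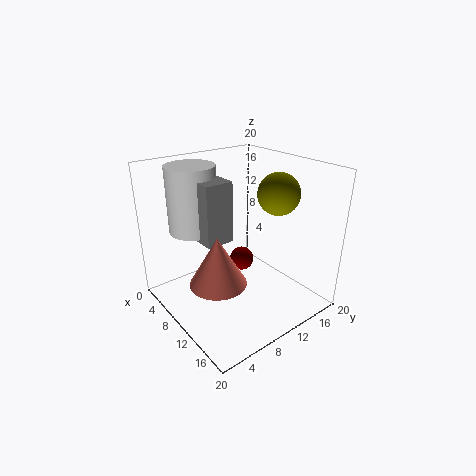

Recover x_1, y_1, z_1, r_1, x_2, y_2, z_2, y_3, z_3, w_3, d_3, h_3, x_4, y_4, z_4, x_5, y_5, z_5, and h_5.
x_1 = 4
y_1 = 6.5
z_1 = 10
r_1 = 3.5
x_2 = 4
y_2 = 15.5
z_2 = 2
y_3 = 5.5
z_3 = 9.5
w_3 = 4.5
d_3 = 4
h_3 = 8.5
x_4 = 11.5
y_4 = 16
z_4 = 15.5
x_5 = 10
y_5 = 6.5
z_5 = 4
h_5 = 7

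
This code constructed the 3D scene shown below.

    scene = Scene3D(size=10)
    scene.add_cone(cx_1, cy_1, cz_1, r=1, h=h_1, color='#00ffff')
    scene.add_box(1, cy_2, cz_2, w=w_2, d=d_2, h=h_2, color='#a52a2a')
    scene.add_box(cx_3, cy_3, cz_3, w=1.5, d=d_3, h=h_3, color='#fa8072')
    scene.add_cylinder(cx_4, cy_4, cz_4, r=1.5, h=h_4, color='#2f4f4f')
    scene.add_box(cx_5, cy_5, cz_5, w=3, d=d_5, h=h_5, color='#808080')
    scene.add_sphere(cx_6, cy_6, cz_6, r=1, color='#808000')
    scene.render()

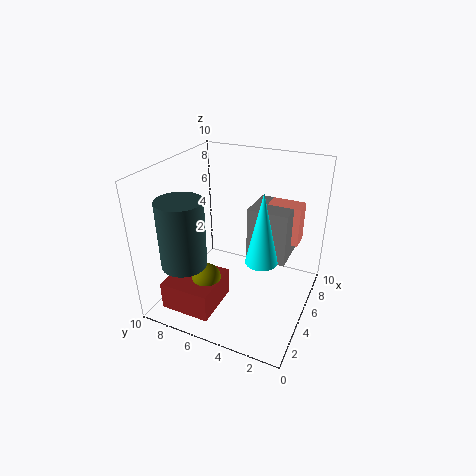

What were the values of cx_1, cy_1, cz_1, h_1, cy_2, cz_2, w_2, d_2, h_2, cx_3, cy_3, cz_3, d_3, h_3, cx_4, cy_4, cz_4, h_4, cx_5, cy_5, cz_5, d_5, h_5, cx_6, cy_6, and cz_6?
cx_1 = 3
cy_1 = 2.5
cz_1 = 5
h_1 = 4.5
cy_2 = 5.5
cz_2 = 0.5
w_2 = 3.5
d_2 = 3.5
h_2 = 2
cx_3 = 8
cy_3 = 1.5
cz_3 = 3.5
d_3 = 2.5
h_3 = 3
cx_4 = 2
cy_4 = 7.5
cz_4 = 4
h_4 = 4.5
cx_5 = 6.5
cy_5 = 2
cz_5 = 2.5
d_5 = 3
h_5 = 4
cx_6 = 3
cy_6 = 6.5
cz_6 = 2.5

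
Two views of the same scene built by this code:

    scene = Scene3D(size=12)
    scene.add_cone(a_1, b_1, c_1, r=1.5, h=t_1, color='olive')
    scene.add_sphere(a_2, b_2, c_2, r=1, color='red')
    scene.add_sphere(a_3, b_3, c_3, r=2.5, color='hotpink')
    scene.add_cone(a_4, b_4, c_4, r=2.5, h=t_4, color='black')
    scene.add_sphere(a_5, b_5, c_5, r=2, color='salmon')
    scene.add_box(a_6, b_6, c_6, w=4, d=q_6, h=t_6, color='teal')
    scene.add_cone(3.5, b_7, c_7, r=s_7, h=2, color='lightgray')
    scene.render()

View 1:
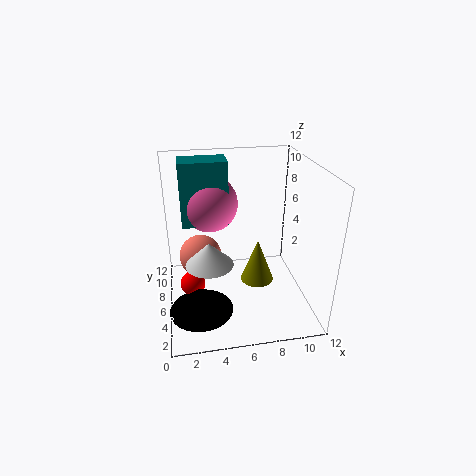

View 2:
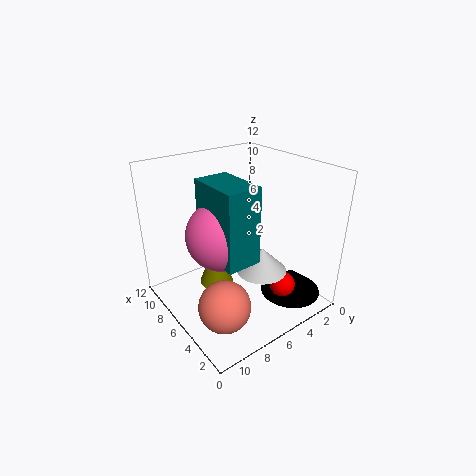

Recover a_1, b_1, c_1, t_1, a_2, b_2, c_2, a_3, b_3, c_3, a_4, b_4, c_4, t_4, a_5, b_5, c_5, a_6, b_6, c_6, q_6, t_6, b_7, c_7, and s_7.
a_1 = 8; b_1 = 7; c_1 = 1; t_1 = 4; a_2 = 2; b_2 = 4.5; c_2 = 3; a_3 = 4; b_3 = 9; c_3 = 8; a_4 = 2.5; b_4 = 3; c_4 = 1.5; t_4 = 2; a_5 = 3; b_5 = 9.5; c_5 = 2.5; a_6 = 1.5; b_6 = 7.5; c_6 = 6.5; q_6 = 2.5; t_6 = 5.5; b_7 = 5.5; c_7 = 4; s_7 = 2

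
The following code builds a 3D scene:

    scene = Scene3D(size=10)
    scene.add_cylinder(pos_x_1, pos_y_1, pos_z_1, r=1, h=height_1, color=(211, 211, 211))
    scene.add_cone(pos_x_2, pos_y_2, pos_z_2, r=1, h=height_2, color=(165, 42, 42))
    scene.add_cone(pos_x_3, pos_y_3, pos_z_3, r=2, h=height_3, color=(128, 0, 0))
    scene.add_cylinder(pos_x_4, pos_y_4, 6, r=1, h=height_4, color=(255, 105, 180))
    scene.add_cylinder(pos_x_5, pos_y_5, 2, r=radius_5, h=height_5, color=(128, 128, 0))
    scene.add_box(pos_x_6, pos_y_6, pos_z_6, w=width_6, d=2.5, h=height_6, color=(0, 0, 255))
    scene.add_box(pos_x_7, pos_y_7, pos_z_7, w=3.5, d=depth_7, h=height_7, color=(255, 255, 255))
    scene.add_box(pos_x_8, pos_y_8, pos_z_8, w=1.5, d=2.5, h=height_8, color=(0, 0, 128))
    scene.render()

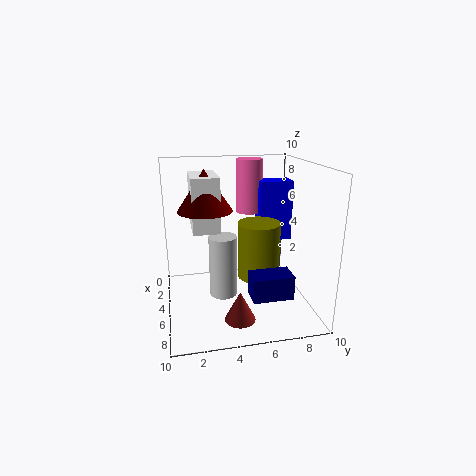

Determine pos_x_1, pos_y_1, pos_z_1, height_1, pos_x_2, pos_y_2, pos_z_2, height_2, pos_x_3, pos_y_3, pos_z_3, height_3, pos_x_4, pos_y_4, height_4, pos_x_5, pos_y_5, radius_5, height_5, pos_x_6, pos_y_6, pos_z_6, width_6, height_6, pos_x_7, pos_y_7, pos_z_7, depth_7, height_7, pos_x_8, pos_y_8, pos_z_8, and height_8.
pos_x_1 = 4.5, pos_y_1 = 4, pos_z_1 = 0.5, height_1 = 4.5, pos_x_2 = 8, pos_y_2 = 4.5, pos_z_2 = 0.5, height_2 = 2, pos_x_3 = 3, pos_y_3 = 3, pos_z_3 = 6.5, height_3 = 3, pos_x_4 = 2, pos_y_4 = 6.5, height_4 = 4, pos_x_5 = 5, pos_y_5 = 6.5, radius_5 = 1.5, height_5 = 4, pos_x_6 = 2, pos_y_6 = 7, pos_z_6 = 4, width_6 = 1.5, height_6 = 4.5, pos_x_7 = 0.5, pos_y_7 = 2, pos_z_7 = 5, depth_7 = 2, height_7 = 4, pos_x_8 = 8, pos_y_8 = 5, pos_z_8 = 2.5, height_8 = 1.5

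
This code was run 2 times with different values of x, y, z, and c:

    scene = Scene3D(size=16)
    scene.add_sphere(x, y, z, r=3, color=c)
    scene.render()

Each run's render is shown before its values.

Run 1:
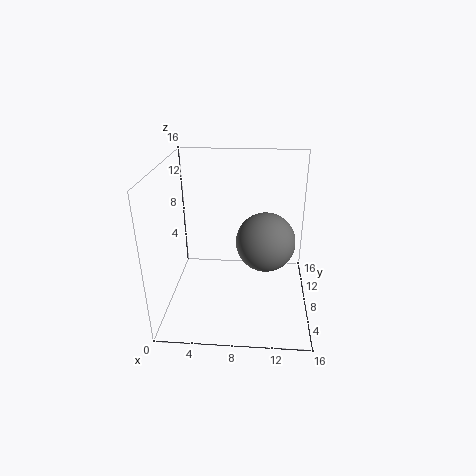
x = 11; y = 5.5; z = 9; c = 'gray'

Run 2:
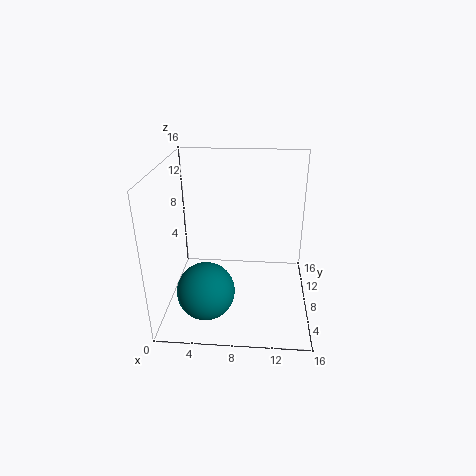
x = 5; y = 3.5; z = 4; c = 'teal'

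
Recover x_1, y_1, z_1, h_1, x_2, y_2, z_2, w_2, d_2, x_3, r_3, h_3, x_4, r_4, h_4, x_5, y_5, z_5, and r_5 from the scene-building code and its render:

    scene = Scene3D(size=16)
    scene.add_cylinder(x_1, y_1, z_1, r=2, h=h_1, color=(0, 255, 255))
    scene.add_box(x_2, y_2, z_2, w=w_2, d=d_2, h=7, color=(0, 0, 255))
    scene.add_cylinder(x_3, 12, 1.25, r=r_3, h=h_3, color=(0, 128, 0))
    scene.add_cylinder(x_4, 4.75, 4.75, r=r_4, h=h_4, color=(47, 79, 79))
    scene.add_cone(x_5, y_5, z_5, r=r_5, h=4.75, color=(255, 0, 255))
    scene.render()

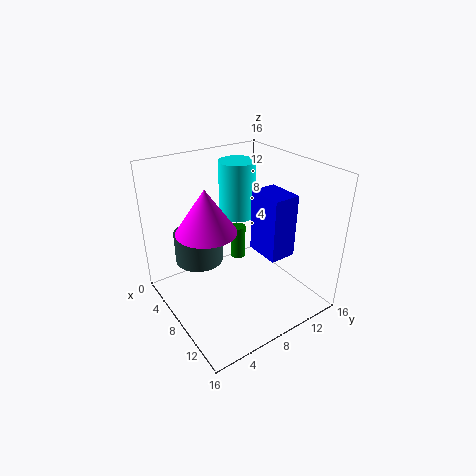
x_1 = 6, y_1 = 9.25, z_1 = 9.75, h_1 = 6.25, x_2 = 8, y_2 = 9.75, z_2 = 6.25, w_2 = 4, d_2 = 3, x_3 = 2.25, r_3 = 1, h_3 = 4.5, x_4 = 4.75, r_4 = 2.75, h_4 = 3.5, x_5 = 7.25, y_5 = 4.5, z_5 = 9.5, r_5 = 3.25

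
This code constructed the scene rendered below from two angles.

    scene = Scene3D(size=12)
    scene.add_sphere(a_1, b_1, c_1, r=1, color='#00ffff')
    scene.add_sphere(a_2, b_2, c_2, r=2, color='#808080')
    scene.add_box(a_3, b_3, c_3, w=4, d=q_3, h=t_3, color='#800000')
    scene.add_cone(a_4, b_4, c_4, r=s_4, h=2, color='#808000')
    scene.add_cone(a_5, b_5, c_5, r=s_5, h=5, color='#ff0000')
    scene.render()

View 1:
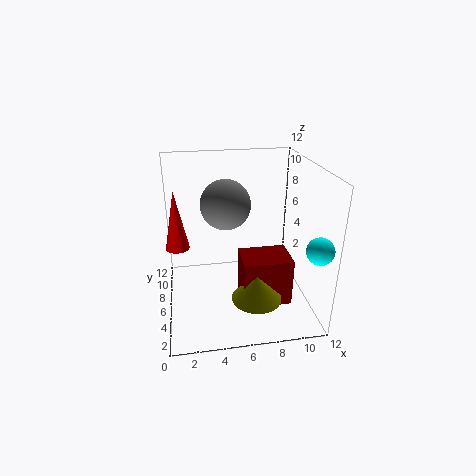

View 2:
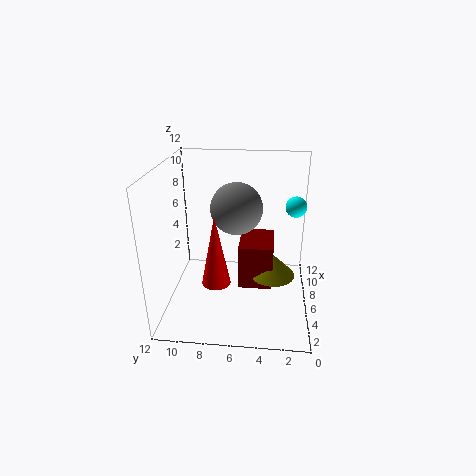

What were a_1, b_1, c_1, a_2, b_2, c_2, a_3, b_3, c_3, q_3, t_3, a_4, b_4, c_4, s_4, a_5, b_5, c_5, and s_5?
a_1 = 11, b_1 = 1, c_1 = 7, a_2 = 5, b_2 = 6, c_2 = 9, a_3 = 6, b_3 = 3, c_3 = 1, q_3 = 3, t_3 = 4, a_4 = 7, b_4 = 3, c_4 = 2, s_4 = 2, a_5 = 1, b_5 = 7, c_5 = 5, s_5 = 1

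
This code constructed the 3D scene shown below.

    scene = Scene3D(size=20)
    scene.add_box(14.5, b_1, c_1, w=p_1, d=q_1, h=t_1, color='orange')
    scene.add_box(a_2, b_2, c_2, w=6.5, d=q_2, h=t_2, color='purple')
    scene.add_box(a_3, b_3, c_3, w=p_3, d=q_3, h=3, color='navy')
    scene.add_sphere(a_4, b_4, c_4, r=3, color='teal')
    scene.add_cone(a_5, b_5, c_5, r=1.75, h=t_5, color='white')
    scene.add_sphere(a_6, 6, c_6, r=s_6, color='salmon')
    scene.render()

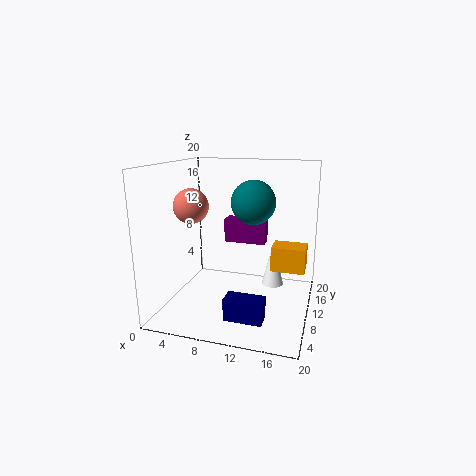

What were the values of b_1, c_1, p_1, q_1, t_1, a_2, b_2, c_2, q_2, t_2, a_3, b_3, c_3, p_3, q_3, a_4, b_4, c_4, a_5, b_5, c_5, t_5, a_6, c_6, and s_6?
b_1 = 10.75; c_1 = 5.25; p_1 = 4.75; q_1 = 3.5; t_1 = 3.5; a_2 = 6; b_2 = 15.75; c_2 = 7.25; q_2 = 2.5; t_2 = 3.75; a_3 = 10; b_3 = 3.25; c_3 = 1; p_3 = 5; q_3 = 2.5; a_4 = 12; b_4 = 10.5; c_4 = 15; a_5 = 13.75; b_5 = 17.25; c_5 = 0.25; t_5 = 7.25; a_6 = 5; c_6 = 15; s_6 = 2.25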